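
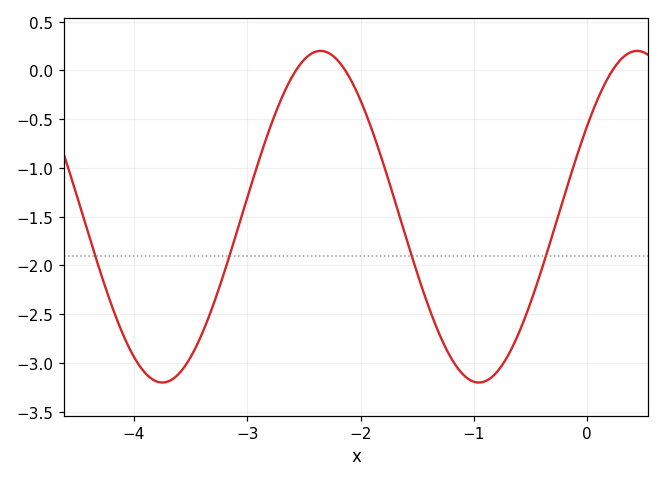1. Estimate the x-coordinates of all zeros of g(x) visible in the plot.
-2.6, -2.1, 0.2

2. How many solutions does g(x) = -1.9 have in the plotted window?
4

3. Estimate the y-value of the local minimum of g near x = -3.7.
-3.2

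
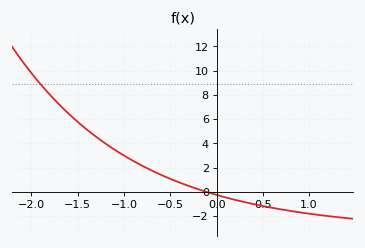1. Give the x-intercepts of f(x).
-0.1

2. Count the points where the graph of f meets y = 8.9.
1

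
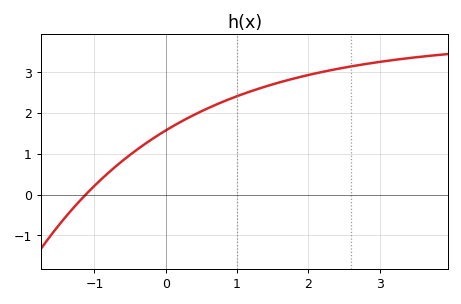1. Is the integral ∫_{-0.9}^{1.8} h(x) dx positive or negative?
positive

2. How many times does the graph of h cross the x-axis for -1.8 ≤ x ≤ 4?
1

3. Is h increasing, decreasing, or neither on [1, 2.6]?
increasing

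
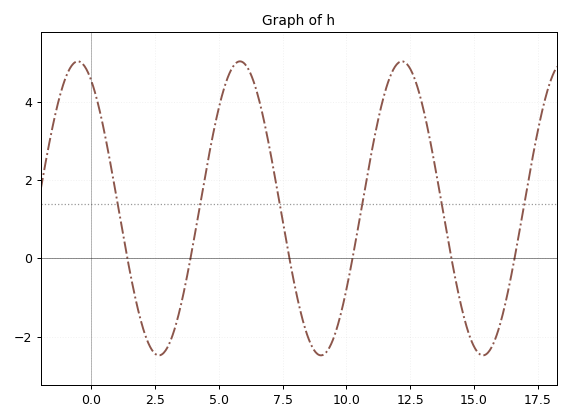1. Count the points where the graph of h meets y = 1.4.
6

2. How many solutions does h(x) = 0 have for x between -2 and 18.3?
6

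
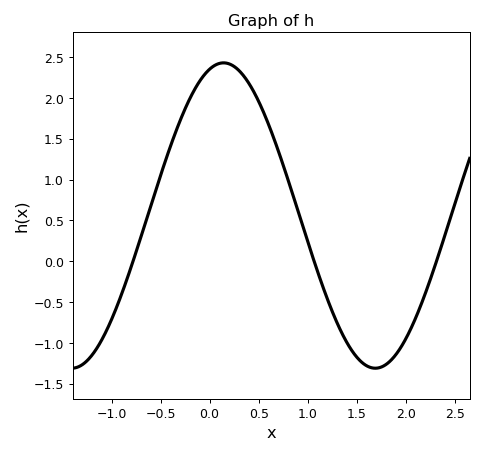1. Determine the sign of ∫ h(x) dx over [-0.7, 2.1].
positive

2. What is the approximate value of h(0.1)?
2.42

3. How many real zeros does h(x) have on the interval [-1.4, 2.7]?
3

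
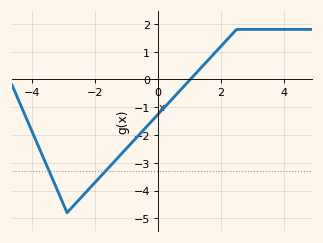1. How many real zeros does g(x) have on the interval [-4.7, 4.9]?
1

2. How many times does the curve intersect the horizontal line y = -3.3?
2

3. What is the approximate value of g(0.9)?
-0.156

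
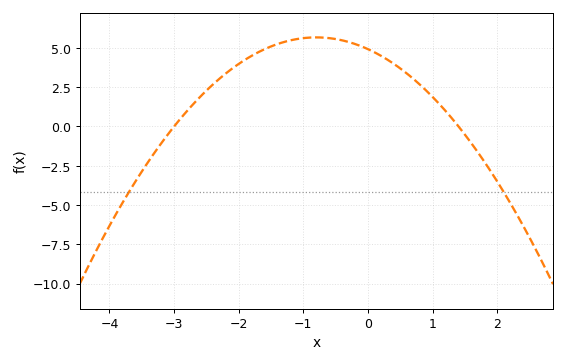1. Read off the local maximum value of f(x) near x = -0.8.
5.6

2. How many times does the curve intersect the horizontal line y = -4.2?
2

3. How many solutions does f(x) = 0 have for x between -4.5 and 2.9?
2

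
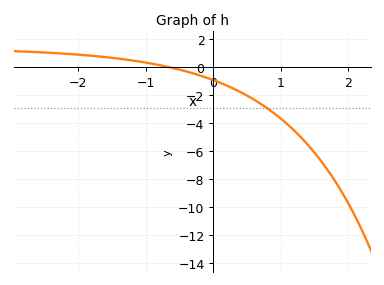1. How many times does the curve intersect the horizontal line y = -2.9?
1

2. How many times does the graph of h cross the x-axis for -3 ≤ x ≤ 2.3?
1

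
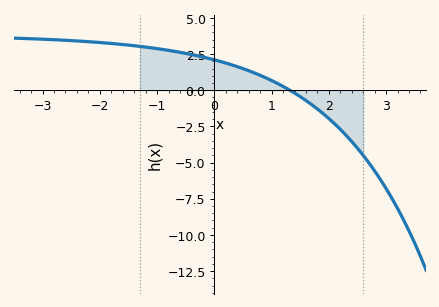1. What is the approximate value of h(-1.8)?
3.2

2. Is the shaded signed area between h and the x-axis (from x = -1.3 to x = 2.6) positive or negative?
positive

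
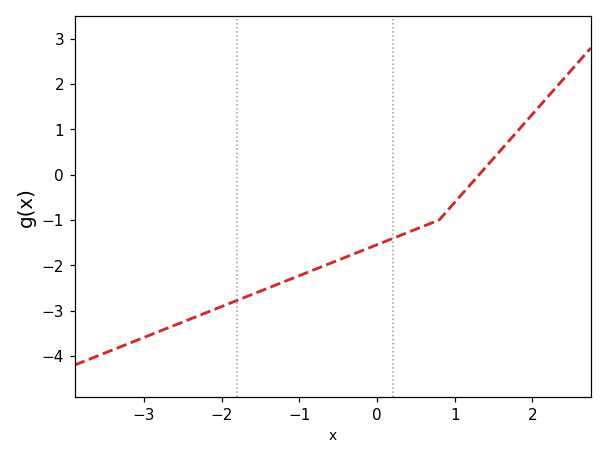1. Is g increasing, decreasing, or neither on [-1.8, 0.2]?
increasing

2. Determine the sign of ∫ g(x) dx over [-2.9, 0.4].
negative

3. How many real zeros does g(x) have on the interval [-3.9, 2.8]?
1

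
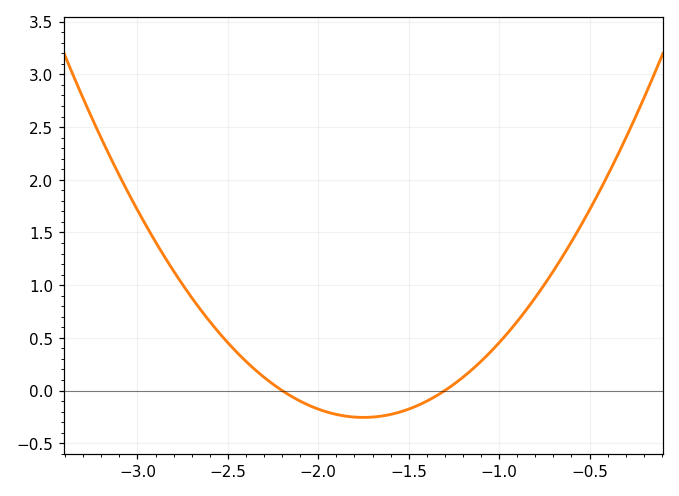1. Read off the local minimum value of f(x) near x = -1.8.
-0.25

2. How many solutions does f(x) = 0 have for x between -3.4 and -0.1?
2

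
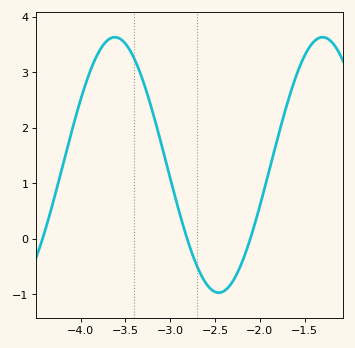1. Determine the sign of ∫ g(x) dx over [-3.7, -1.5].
positive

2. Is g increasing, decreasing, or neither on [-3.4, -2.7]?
decreasing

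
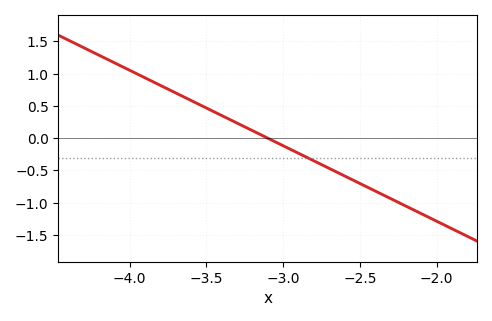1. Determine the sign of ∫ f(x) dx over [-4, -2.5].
positive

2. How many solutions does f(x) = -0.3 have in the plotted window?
1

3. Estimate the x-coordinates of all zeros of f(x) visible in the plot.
-3.1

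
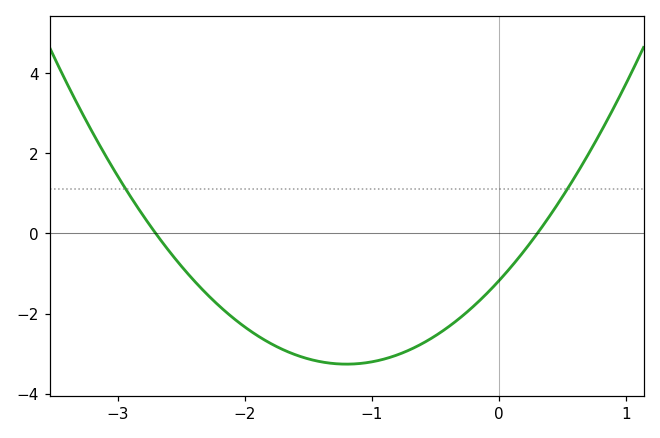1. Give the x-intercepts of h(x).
-2.7, 0.3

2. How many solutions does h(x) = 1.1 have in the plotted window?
2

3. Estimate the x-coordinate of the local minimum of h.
-1.2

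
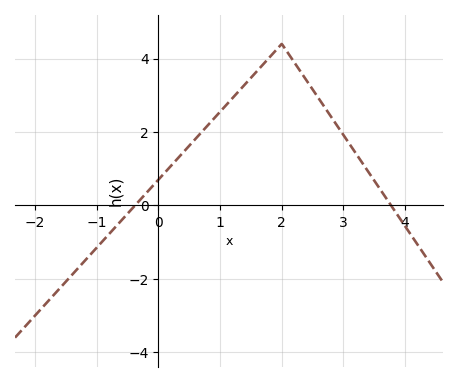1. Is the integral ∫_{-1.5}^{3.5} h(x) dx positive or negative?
positive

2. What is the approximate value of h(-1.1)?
-1.33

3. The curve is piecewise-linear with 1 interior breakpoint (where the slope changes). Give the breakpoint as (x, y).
(2, 4.4)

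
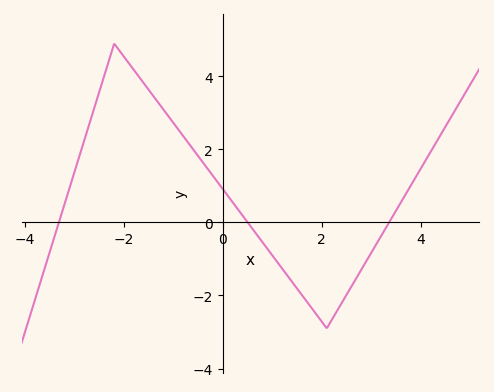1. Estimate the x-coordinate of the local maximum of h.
-2.2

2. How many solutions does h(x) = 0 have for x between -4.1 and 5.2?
3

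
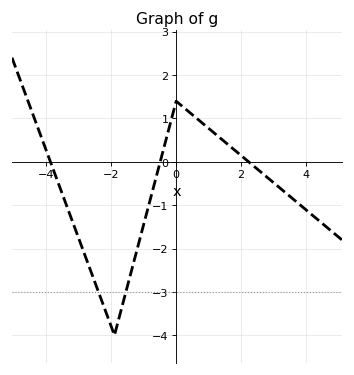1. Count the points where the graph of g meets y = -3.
2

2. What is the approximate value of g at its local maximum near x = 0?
1.4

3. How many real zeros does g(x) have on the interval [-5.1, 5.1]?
3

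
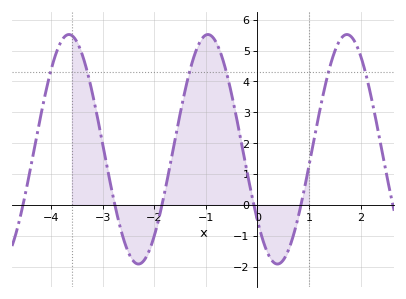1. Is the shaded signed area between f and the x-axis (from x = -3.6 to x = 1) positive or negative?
positive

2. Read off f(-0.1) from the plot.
0.2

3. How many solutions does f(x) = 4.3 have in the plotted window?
6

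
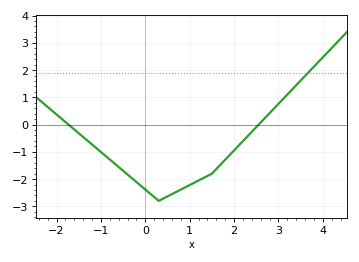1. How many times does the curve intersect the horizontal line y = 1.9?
1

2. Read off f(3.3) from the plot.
1.3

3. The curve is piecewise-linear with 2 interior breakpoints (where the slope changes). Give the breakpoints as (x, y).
(0.3, -2.8); (1.5, -1.8)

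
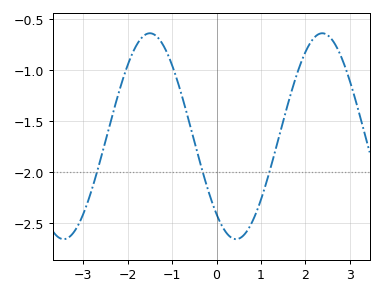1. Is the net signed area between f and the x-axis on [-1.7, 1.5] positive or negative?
negative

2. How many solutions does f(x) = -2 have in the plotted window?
3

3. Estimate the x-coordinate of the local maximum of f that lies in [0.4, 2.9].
2.38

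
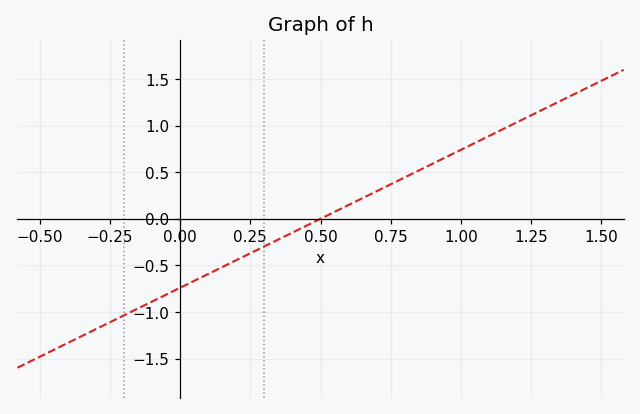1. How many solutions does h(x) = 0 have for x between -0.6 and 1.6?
1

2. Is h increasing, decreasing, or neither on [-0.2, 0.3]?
increasing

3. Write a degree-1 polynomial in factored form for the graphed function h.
y = 1.48(x - 0.5)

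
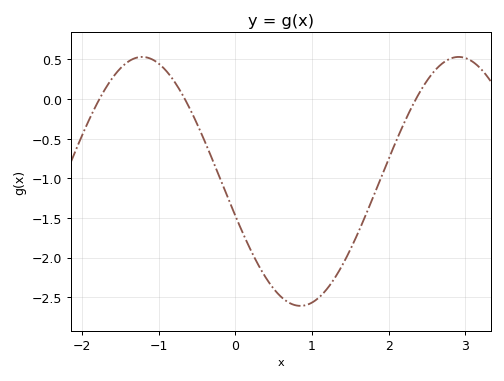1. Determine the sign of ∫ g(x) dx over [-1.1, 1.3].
negative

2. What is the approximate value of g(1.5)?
-1.9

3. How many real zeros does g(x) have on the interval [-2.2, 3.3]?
3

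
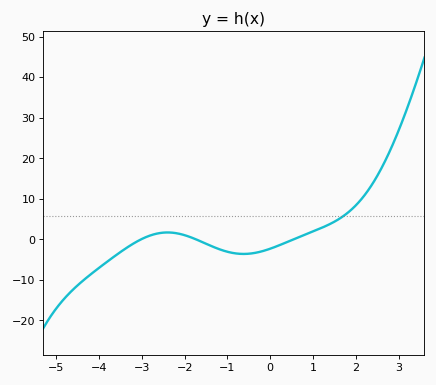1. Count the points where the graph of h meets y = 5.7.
1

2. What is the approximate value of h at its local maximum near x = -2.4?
1.71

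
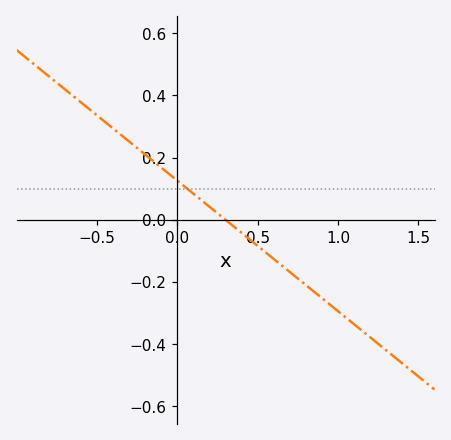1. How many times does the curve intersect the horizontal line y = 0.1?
1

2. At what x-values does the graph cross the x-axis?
0.3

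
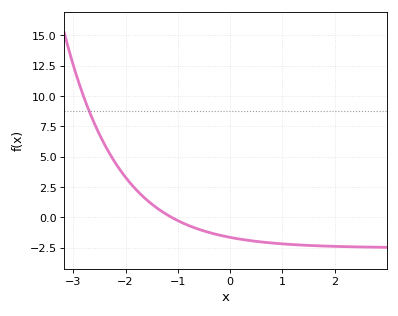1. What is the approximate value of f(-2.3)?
5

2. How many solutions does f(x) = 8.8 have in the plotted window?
1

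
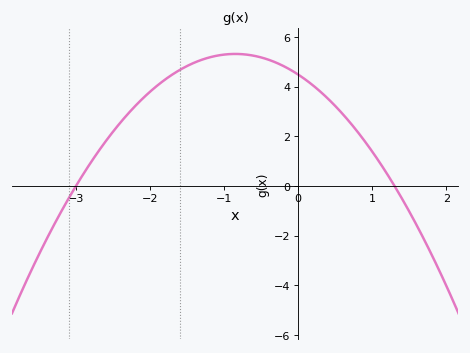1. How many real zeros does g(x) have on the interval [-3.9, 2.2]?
2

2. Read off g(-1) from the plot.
5.29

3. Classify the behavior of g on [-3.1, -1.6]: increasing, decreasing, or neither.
increasing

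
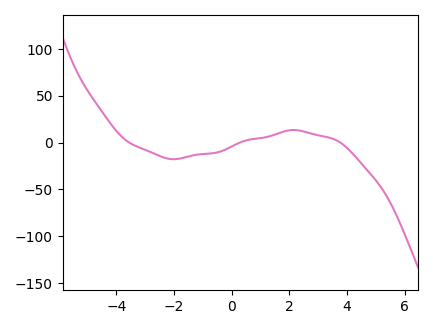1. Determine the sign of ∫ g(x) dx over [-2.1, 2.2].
negative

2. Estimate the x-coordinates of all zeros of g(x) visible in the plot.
-3.6, 0.2, 3.8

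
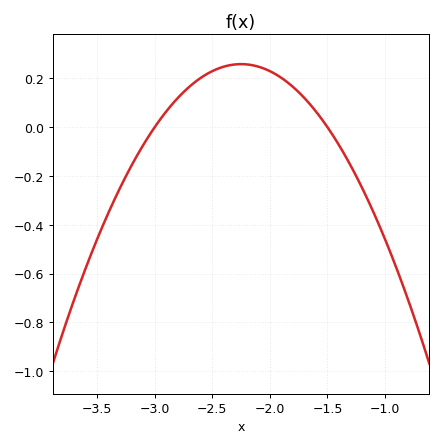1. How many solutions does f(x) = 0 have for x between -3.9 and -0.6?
2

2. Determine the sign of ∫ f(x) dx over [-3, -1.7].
positive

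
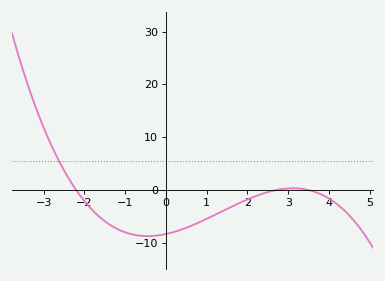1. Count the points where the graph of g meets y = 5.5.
1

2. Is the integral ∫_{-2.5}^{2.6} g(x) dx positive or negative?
negative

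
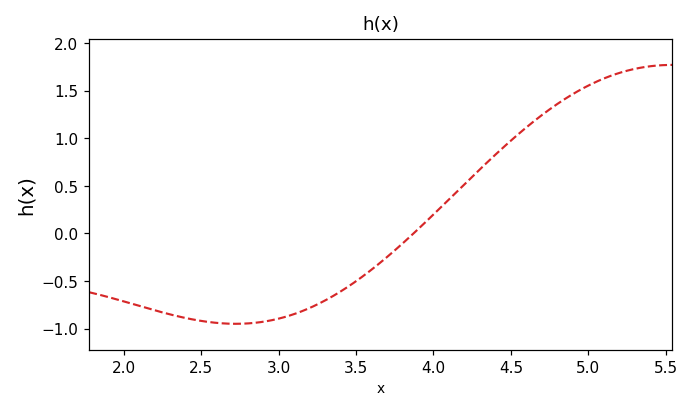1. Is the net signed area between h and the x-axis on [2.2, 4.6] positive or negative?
negative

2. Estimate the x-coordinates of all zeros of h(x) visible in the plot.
3.87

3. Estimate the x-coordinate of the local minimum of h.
2.72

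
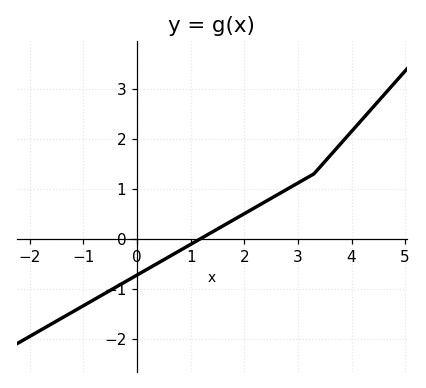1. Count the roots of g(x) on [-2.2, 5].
1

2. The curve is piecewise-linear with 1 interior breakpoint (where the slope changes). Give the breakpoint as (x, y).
(3.3, 1.3)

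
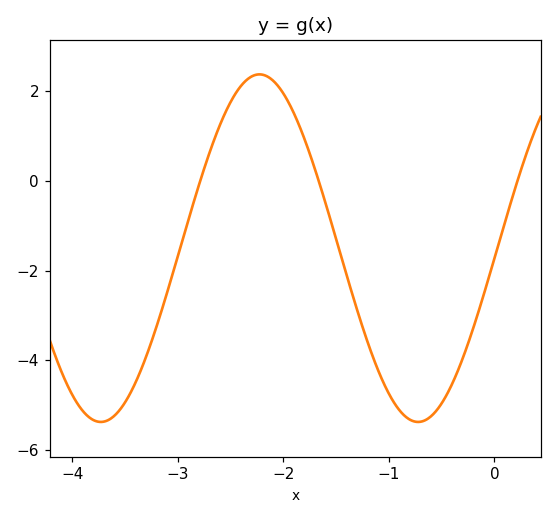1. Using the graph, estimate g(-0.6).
-5.2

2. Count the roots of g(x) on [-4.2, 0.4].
3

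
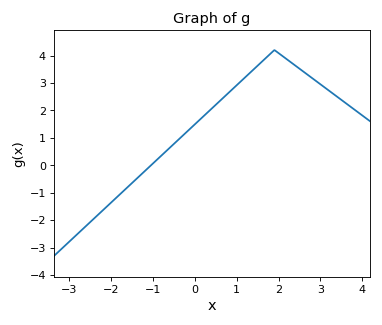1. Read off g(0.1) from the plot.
1.64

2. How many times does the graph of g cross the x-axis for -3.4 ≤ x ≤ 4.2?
1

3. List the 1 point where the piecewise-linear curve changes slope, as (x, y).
(1.9, 4.2)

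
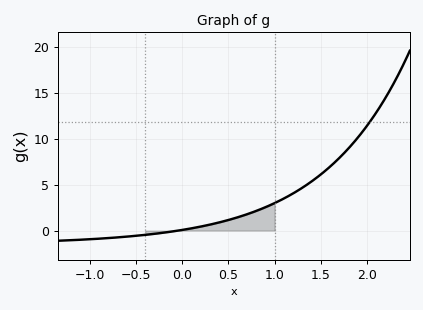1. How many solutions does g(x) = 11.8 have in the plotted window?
1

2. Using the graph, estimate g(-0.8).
-0.816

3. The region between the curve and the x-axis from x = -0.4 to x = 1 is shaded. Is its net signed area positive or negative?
positive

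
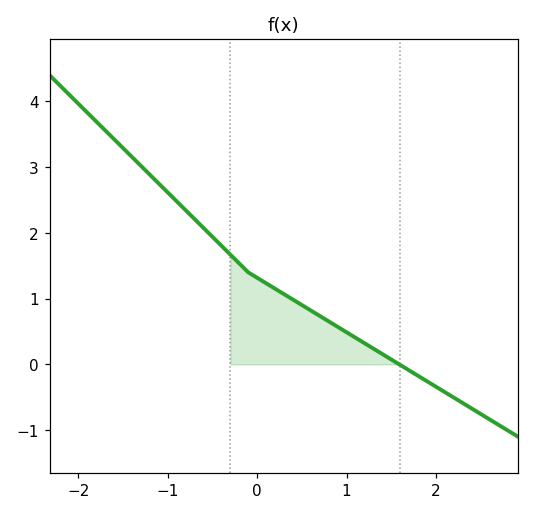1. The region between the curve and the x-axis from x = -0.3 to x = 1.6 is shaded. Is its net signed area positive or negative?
positive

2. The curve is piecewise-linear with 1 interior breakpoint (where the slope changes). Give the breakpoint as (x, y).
(-0.1, 1.4)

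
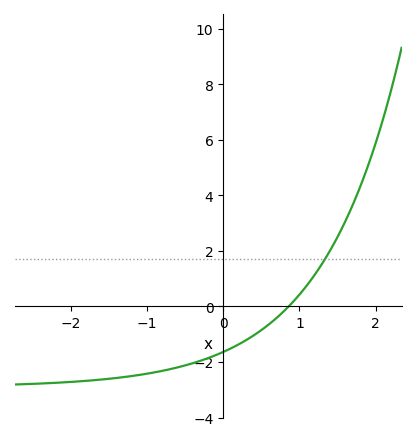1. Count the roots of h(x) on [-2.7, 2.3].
1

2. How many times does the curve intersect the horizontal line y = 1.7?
1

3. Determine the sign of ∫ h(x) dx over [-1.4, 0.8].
negative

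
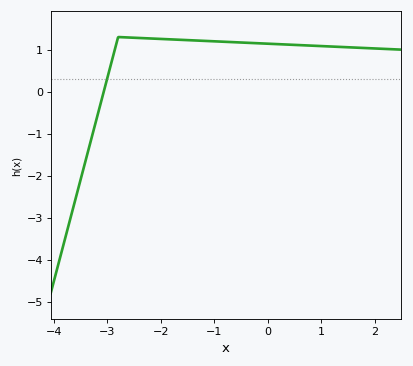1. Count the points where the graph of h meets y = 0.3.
1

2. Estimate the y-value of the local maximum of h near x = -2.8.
1.3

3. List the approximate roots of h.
-3.07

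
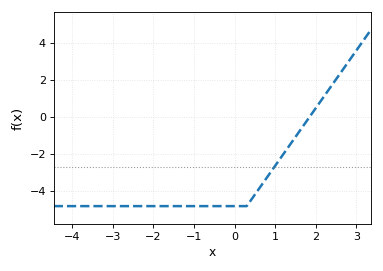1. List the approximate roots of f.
1.85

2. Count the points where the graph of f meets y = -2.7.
1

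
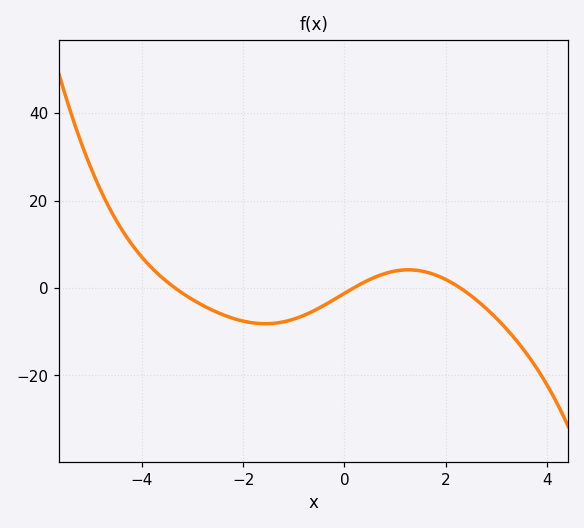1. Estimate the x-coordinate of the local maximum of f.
1.2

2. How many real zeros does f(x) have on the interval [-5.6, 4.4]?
3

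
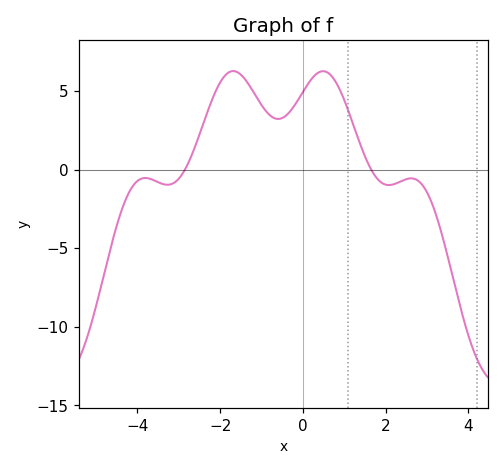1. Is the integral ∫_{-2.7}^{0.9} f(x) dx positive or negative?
positive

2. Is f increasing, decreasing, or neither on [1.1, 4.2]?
neither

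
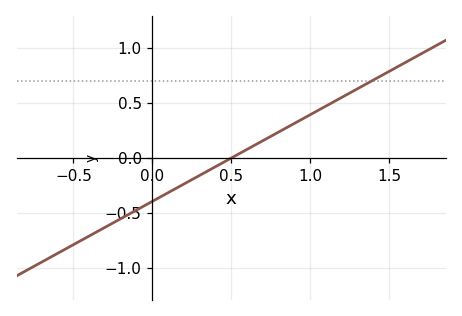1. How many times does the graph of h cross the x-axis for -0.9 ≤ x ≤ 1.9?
1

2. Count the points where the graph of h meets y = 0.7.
1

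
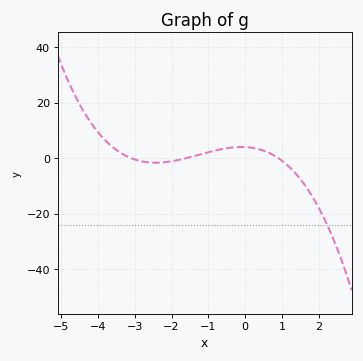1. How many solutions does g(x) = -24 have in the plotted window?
1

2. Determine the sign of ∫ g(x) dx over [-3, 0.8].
positive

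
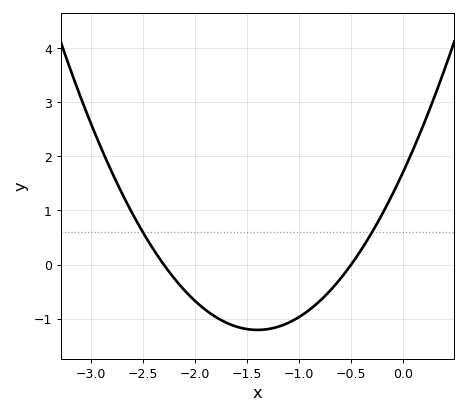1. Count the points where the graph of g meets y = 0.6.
2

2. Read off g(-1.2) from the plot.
-1.1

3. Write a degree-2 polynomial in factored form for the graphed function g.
y = 1.49(x + 2.3)(x + 0.5)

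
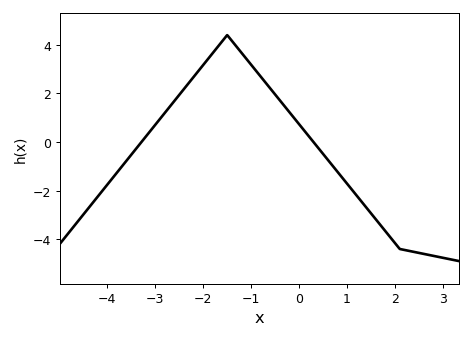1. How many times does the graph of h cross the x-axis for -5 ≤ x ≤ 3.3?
2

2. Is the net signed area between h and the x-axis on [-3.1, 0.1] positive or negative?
positive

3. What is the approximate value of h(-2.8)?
1.2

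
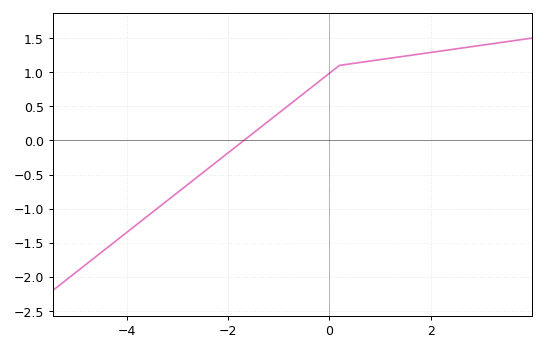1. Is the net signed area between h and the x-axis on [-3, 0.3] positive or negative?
positive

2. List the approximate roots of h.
-1.69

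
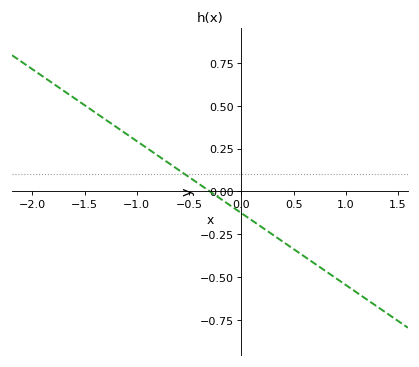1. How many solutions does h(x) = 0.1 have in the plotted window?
1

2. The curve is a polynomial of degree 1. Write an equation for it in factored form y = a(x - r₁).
y = -0.42(x + 0.3)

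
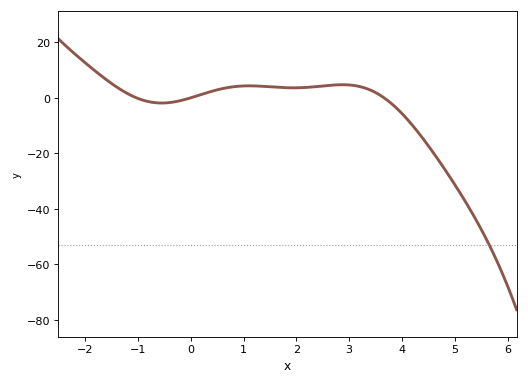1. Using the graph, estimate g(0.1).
0.591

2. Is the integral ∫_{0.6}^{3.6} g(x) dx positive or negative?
positive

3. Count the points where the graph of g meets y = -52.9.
1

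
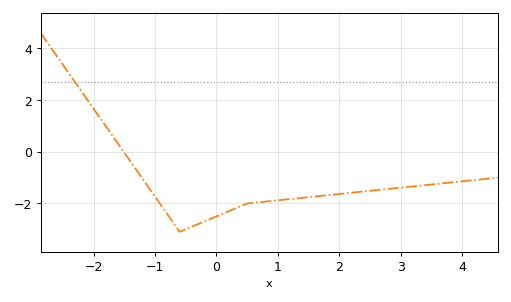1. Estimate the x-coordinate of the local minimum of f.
-0.6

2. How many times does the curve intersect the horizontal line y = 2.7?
1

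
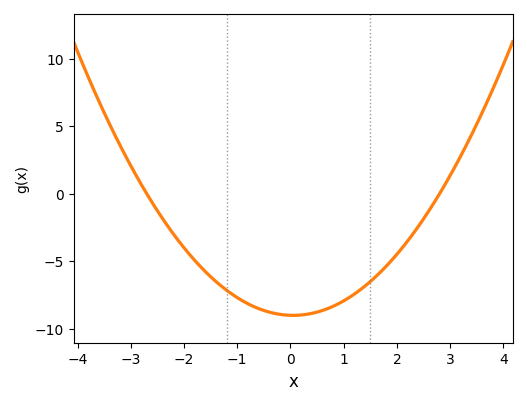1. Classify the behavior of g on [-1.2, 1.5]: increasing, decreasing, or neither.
neither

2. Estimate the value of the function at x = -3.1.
3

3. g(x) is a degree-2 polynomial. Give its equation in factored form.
y = 1.19(x + 2.7)(x - 2.8)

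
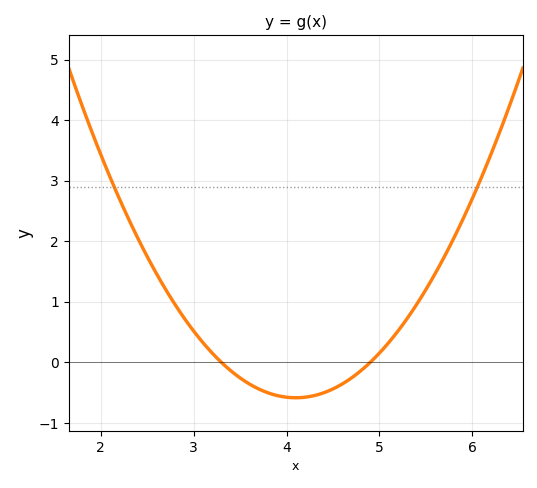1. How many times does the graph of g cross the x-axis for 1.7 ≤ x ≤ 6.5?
2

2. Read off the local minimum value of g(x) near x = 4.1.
-0.582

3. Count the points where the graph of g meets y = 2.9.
2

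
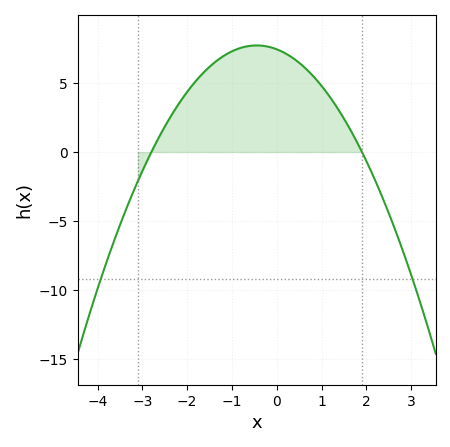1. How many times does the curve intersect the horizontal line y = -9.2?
2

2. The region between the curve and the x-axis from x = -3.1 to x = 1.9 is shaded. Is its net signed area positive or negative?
positive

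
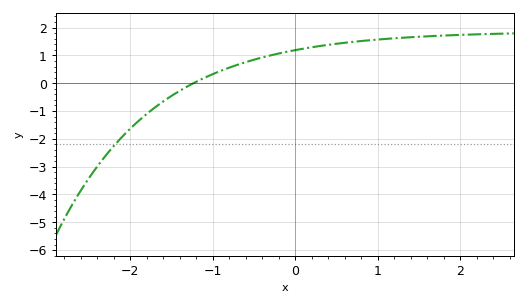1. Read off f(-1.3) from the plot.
-0.1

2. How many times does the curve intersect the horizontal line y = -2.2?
1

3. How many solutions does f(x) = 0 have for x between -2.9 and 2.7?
1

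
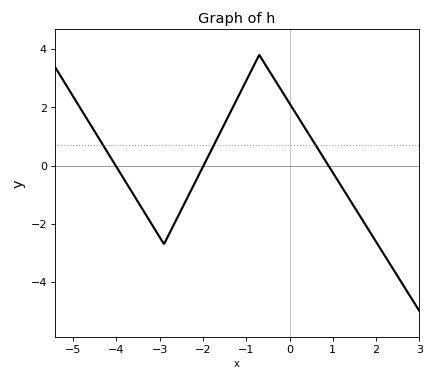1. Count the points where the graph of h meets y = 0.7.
3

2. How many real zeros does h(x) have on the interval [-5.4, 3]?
3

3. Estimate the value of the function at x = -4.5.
1.2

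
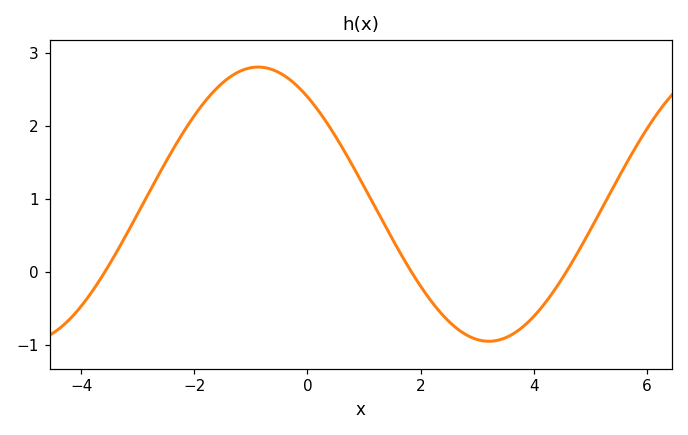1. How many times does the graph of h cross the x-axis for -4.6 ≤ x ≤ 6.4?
3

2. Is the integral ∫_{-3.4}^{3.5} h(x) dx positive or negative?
positive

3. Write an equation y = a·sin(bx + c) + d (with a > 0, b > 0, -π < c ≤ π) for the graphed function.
y = 1.88sin(0.77x + 2.2) + 0.93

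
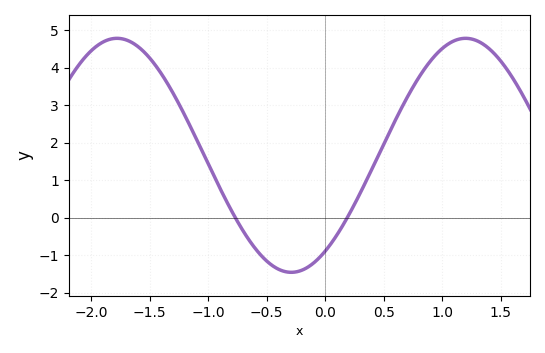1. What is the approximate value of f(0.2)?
0.1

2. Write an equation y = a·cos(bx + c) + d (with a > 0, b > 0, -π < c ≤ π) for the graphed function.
y = 3.12cos(2.1x - 2.5) + 1.66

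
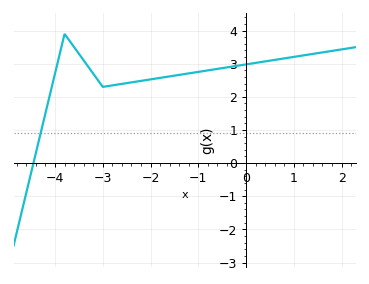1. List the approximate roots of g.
-4.5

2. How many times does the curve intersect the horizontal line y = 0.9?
1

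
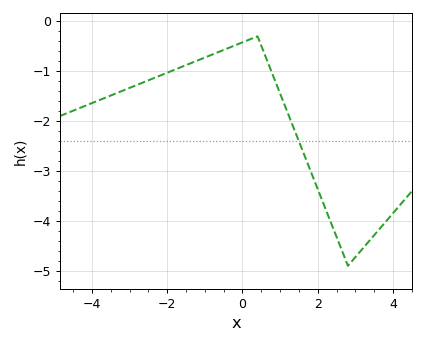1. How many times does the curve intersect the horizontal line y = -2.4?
1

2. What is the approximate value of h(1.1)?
-1.6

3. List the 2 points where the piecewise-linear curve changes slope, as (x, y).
(0.4, -0.3); (2.8, -4.9)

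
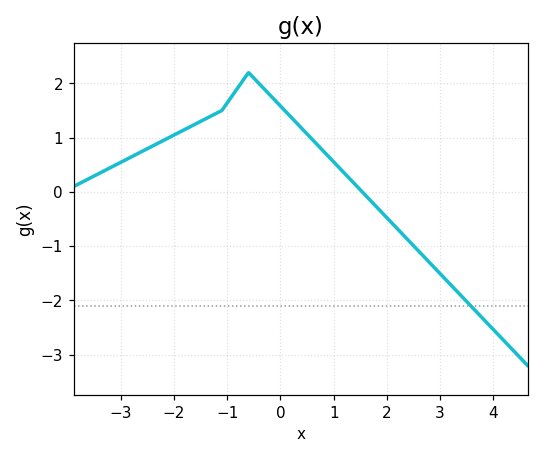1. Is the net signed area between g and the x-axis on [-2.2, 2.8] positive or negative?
positive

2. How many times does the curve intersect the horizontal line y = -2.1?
1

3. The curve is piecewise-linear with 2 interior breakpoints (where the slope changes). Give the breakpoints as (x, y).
(-1.1, 1.5); (-0.6, 2.2)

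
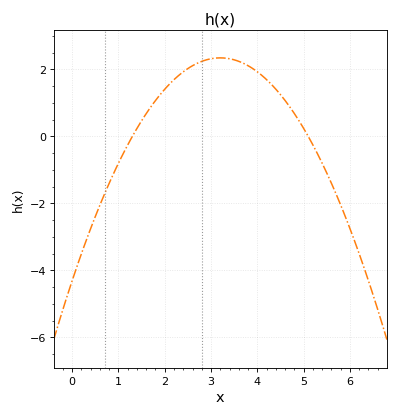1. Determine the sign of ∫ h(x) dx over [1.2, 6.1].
positive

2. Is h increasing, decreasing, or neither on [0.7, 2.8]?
increasing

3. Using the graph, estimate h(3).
2.32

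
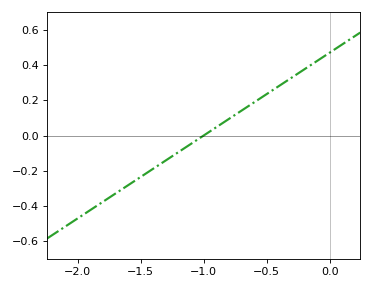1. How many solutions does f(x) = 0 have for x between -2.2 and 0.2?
1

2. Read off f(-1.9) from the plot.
-0.423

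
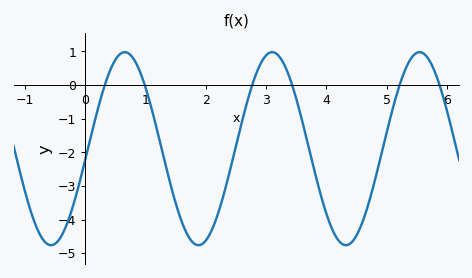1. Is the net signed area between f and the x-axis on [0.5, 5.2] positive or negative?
negative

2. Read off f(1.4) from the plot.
-2.8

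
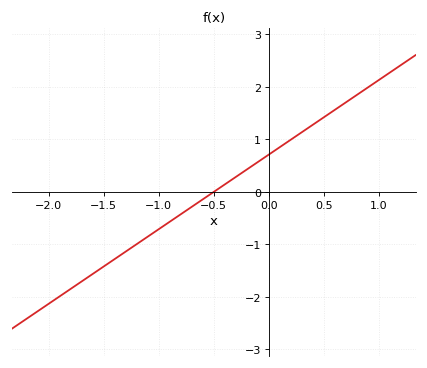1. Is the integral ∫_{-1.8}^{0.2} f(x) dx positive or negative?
negative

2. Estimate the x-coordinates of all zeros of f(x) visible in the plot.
-0.5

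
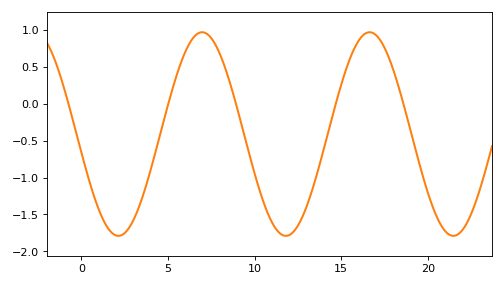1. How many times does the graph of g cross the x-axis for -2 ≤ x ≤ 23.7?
5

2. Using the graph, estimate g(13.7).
-0.85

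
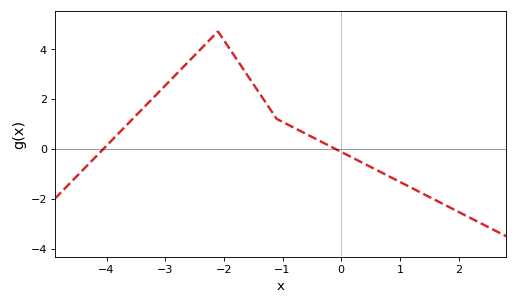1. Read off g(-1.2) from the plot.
1.6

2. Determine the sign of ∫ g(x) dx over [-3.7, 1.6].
positive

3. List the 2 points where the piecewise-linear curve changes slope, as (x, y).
(-2.1, 4.7); (-1.1, 1.2)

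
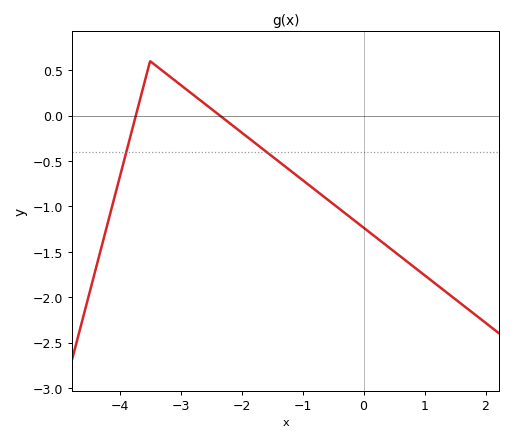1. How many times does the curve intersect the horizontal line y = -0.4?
2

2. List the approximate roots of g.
-3.73, -2.35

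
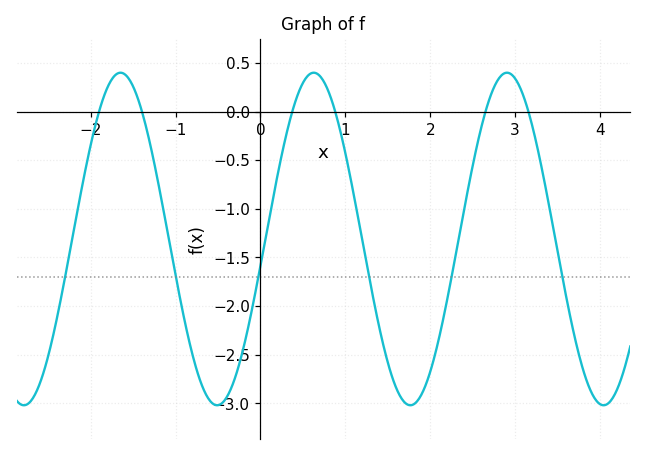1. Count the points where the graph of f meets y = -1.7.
6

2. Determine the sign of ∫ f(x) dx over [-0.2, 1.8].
negative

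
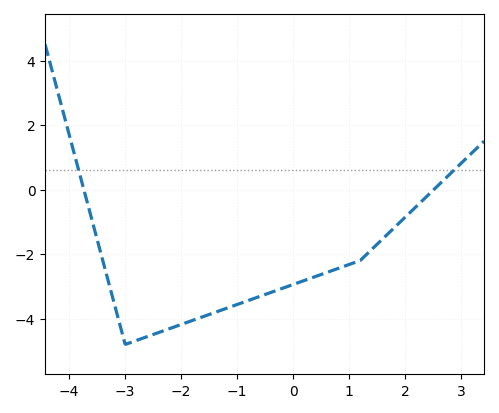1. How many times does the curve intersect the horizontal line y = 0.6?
2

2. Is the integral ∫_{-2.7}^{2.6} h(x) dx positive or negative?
negative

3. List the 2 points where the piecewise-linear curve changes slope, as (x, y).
(-3, -4.8); (1.2, -2.2)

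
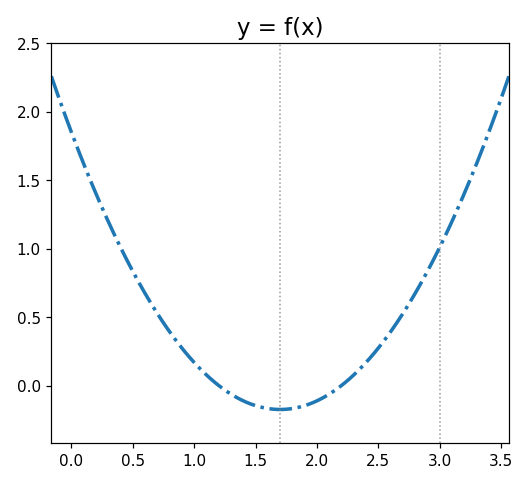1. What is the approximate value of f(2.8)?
0.672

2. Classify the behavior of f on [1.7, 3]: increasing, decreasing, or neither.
increasing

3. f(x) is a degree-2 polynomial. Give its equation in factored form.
y = 0.7(x - 1.2)(x - 2.2)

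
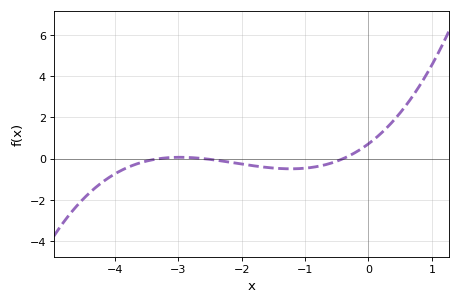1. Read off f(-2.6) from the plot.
0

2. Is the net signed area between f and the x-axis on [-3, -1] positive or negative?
negative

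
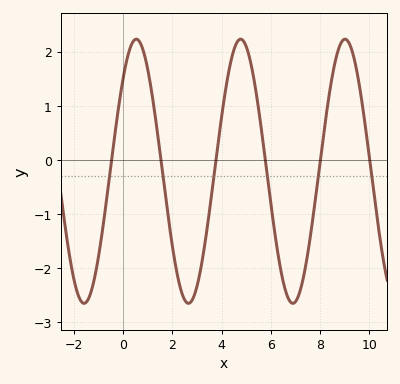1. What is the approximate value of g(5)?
2.1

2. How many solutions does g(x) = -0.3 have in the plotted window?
6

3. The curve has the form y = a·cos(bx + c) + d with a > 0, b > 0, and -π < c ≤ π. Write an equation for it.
y = 2.44cos(1.5x - 0.78) - 0.21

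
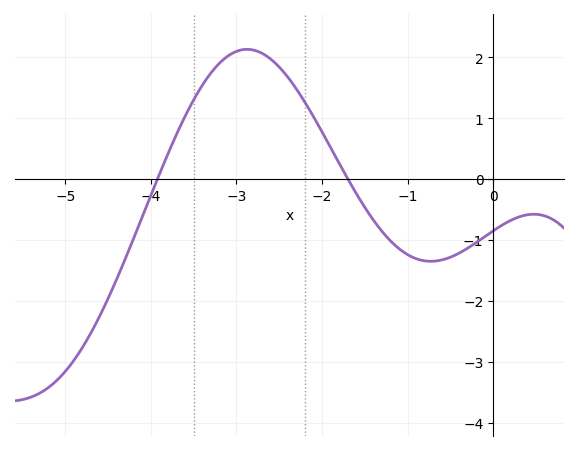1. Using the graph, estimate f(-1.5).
-0.464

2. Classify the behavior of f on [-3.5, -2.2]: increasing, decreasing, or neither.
neither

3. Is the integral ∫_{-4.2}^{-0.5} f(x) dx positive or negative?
positive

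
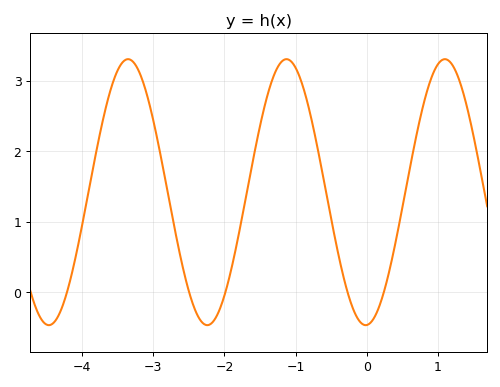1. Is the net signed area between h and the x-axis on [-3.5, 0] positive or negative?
positive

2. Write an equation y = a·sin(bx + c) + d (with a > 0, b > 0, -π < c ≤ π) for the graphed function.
y = 1.89sin(2.8x - 1.5) + 1.42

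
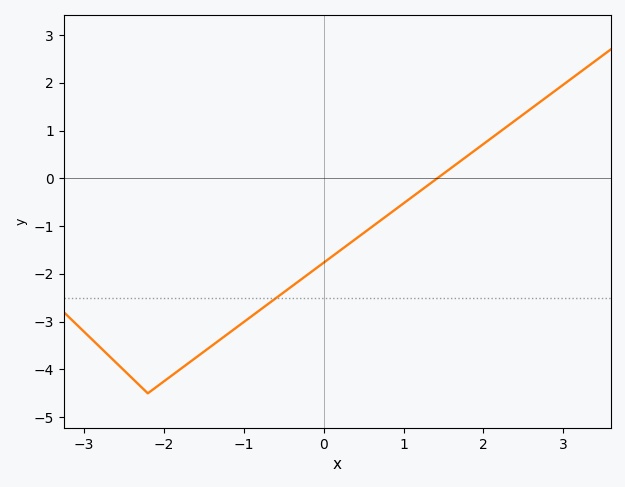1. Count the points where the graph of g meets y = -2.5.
1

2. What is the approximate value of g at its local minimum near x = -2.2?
-4.5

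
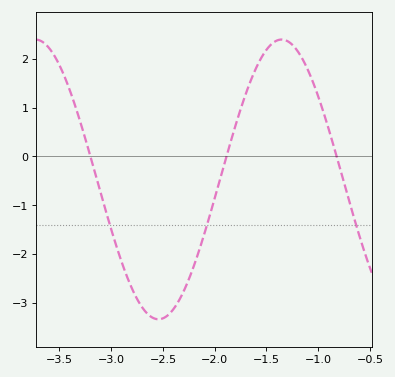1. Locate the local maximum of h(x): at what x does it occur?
-1.35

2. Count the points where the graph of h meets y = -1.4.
3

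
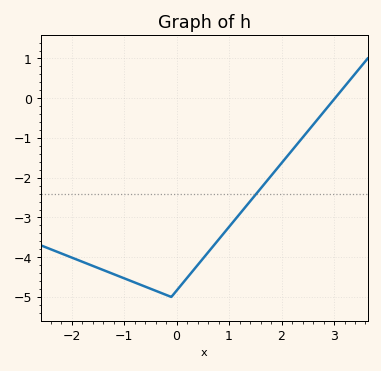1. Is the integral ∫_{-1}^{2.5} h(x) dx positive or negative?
negative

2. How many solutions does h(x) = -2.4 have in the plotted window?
1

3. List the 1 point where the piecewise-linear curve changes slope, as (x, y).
(-0.1, -5)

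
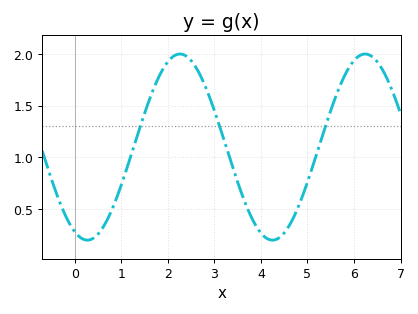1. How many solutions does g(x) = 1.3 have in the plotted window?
3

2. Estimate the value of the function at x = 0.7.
0.4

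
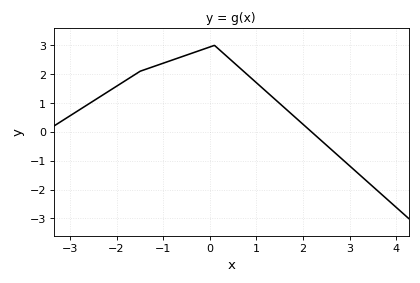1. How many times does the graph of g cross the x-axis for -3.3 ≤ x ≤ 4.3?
1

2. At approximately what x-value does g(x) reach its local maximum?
0.101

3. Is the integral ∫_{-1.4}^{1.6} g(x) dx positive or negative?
positive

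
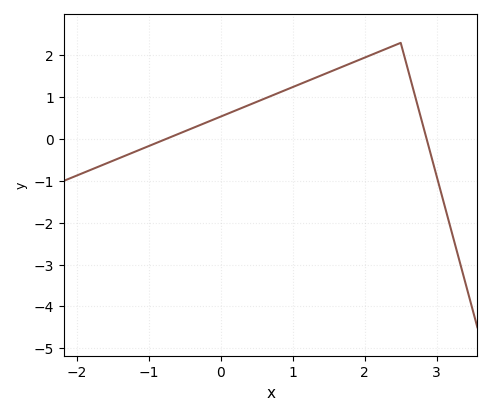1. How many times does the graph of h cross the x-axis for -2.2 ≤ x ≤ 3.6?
2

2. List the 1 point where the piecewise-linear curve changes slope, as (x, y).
(2.5, 2.3)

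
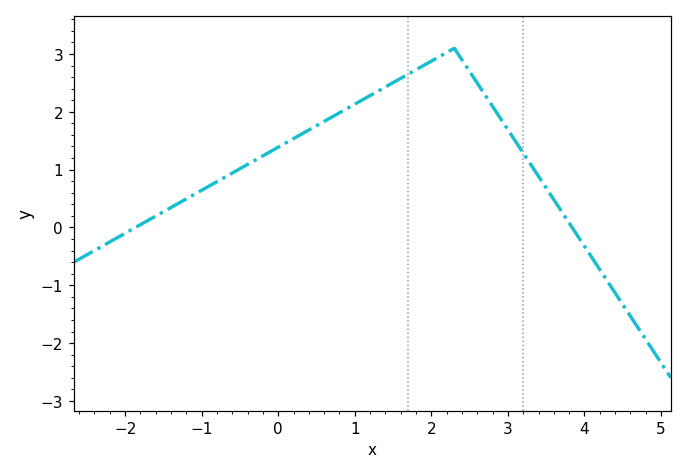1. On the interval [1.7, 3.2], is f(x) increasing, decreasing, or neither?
neither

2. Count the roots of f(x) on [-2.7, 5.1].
2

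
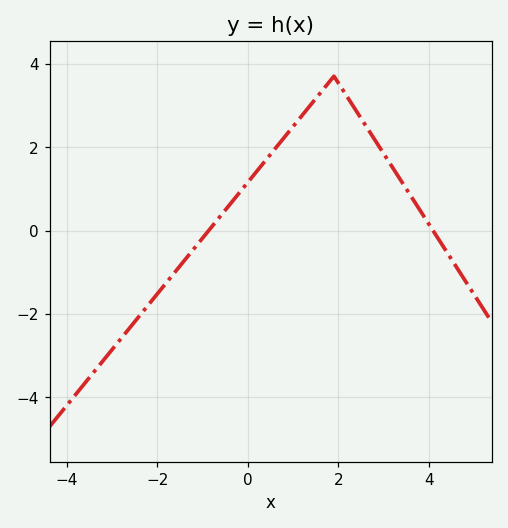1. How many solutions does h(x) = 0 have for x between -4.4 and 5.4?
2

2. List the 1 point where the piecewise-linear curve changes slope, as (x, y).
(1.9, 3.7)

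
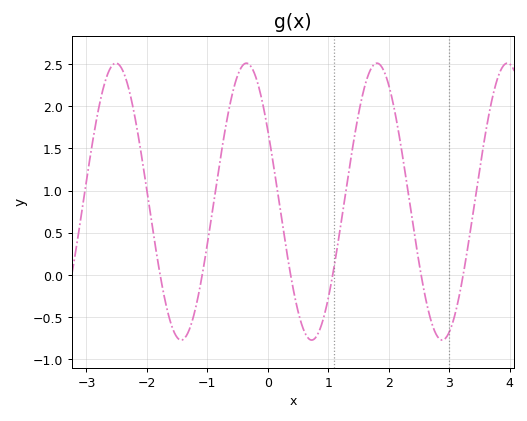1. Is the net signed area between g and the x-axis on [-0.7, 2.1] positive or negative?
positive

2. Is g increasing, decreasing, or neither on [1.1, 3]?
neither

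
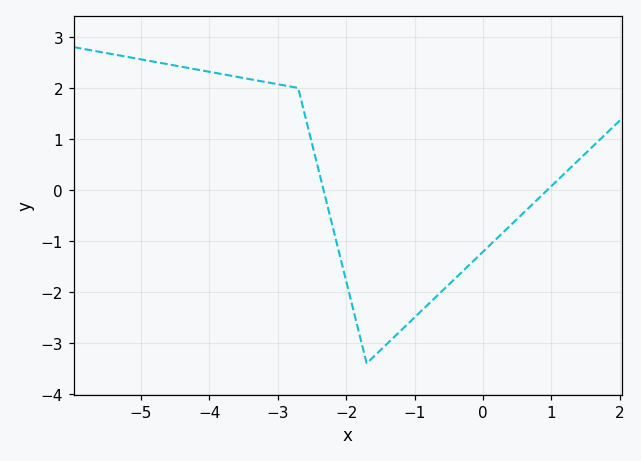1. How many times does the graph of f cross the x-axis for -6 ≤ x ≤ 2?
2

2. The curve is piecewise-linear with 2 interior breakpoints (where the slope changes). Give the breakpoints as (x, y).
(-2.7, 2); (-1.7, -3.4)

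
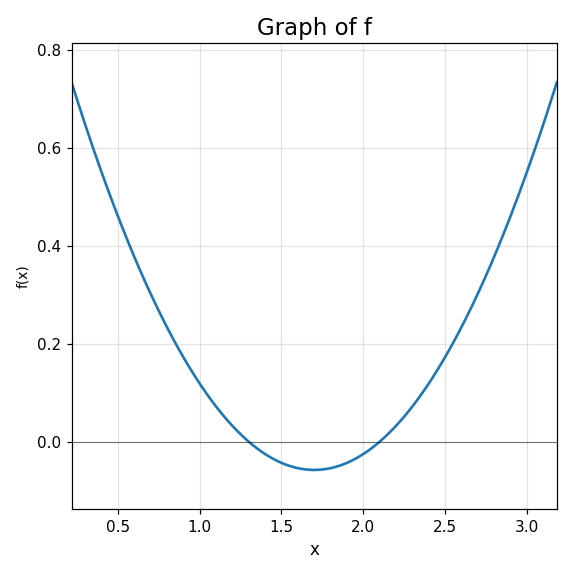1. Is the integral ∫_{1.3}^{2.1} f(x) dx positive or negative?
negative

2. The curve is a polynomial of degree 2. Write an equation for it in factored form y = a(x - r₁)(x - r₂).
y = 0.36(x - 1.3)(x - 2.1)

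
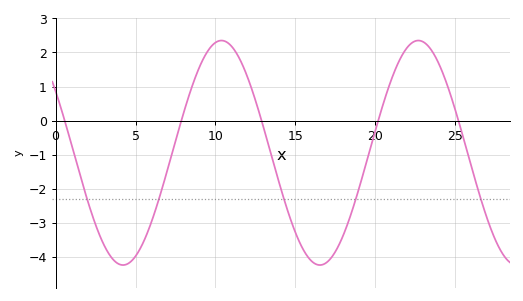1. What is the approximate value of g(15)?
-3.3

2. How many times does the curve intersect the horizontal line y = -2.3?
5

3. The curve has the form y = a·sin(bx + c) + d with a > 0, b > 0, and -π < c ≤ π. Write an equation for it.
y = 3.29sin(0.51x + 2.6) - 0.94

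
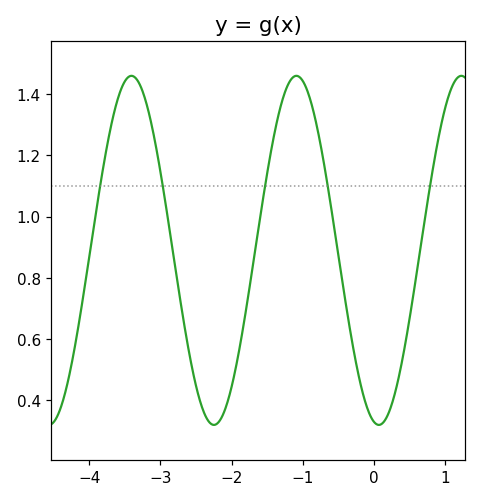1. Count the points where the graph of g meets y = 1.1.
5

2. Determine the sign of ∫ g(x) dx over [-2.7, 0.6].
positive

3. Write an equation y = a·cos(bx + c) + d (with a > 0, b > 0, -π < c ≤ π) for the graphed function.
y = 0.57cos(2.71x + 2.95) + 0.89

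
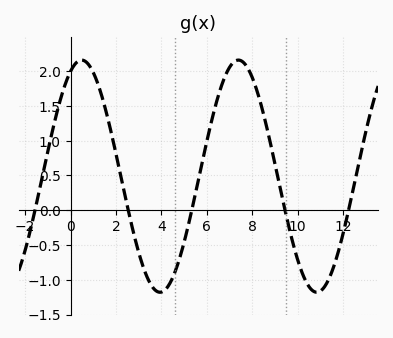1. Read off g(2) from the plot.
0.809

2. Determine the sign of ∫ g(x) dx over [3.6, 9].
positive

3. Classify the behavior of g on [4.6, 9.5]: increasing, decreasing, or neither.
neither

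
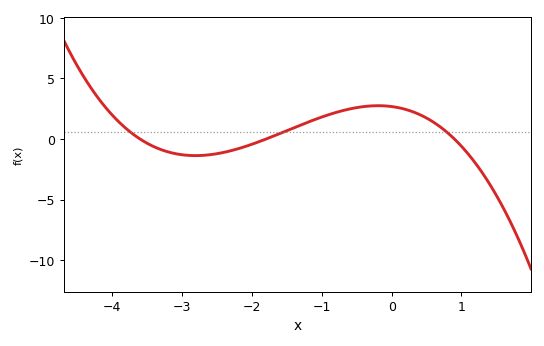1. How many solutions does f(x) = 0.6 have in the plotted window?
3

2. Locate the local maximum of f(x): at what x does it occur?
-0.2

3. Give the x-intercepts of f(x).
-3.6, -1.8, 0.9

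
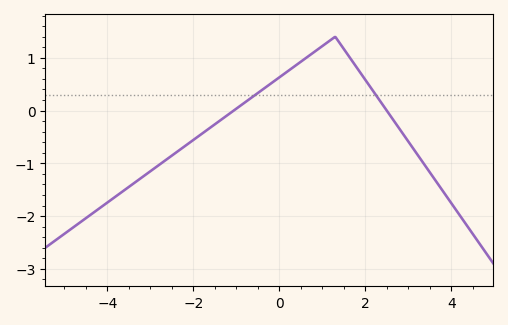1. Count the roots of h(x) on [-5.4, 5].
2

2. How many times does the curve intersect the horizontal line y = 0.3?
2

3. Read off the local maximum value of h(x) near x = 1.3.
1.4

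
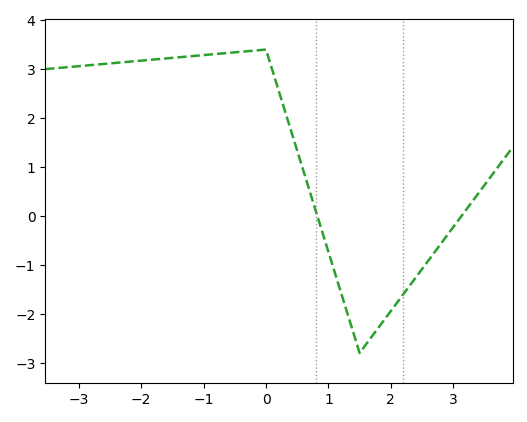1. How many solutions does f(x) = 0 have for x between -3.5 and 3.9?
2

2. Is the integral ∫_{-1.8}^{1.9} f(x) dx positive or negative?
positive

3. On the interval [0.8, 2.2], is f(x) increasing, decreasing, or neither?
neither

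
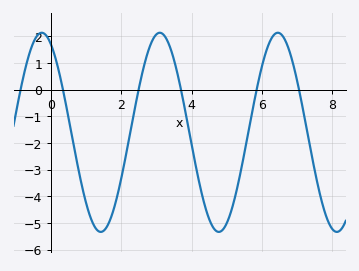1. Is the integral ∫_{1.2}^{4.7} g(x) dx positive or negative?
negative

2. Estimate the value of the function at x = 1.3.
-5.3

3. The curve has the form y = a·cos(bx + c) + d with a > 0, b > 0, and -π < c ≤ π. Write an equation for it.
y = 3.74cos(1.9x + 0.5) - 1.6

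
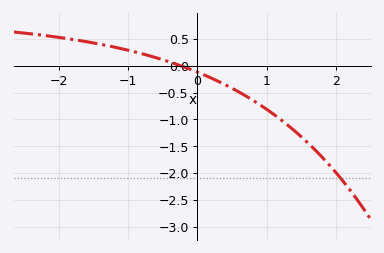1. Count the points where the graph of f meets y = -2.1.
1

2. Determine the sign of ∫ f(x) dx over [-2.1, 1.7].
negative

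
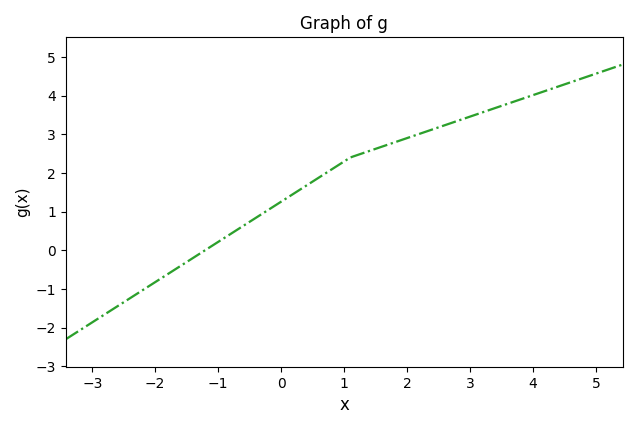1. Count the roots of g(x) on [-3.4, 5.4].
1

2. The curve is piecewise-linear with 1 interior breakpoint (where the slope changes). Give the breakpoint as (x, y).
(1.1, 2.4)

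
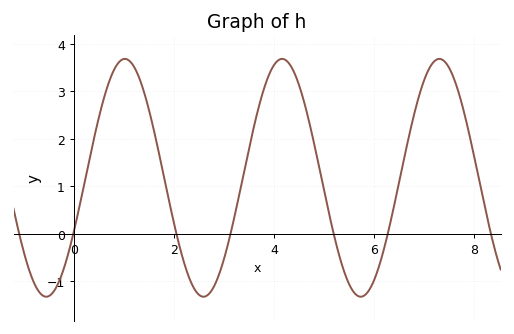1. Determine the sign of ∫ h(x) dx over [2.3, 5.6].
positive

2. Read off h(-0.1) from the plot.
-0.4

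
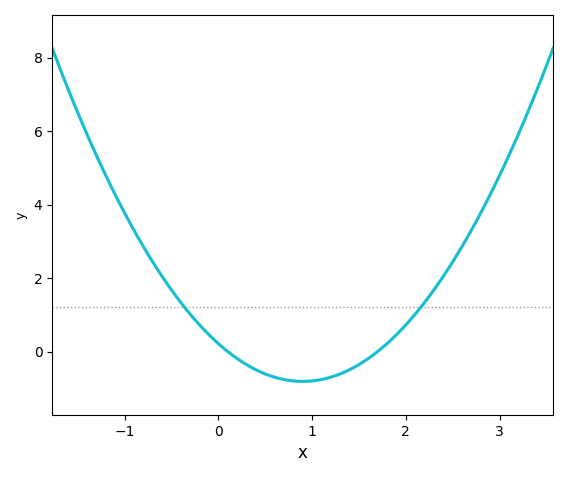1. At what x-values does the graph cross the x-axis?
0.1, 1.7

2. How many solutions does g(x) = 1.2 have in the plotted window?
2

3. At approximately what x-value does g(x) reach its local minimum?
0.9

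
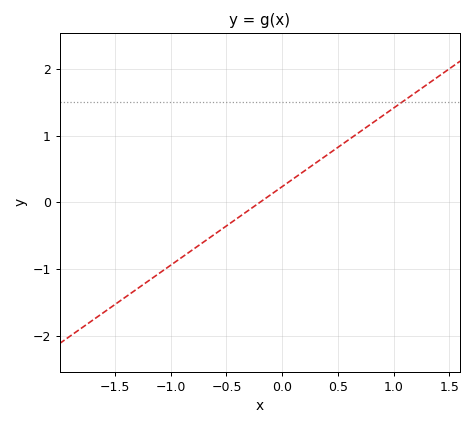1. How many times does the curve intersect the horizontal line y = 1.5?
1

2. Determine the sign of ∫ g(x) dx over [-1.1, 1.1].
positive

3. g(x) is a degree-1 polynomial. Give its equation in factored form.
y = 1.18(x + 0.2)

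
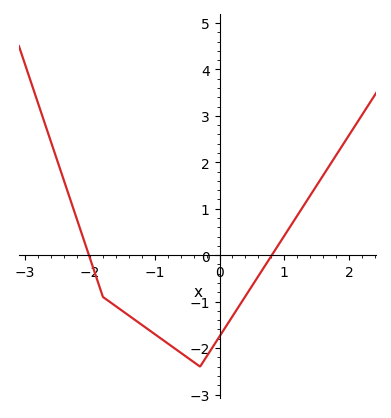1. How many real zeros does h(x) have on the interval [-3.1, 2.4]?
2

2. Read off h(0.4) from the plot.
-0.9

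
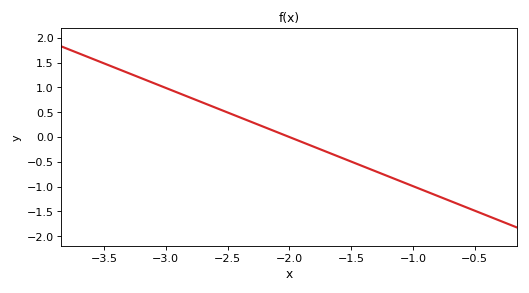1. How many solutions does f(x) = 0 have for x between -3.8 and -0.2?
1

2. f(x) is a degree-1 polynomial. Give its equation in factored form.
y = -0.99(x + 2)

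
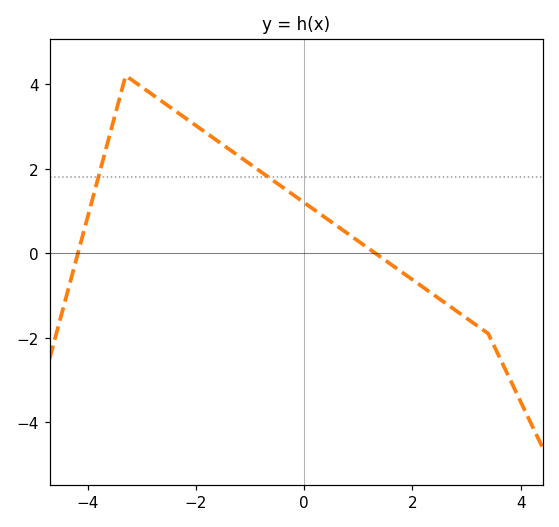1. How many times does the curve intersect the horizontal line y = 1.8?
2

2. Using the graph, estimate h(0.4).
0.831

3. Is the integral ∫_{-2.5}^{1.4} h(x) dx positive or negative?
positive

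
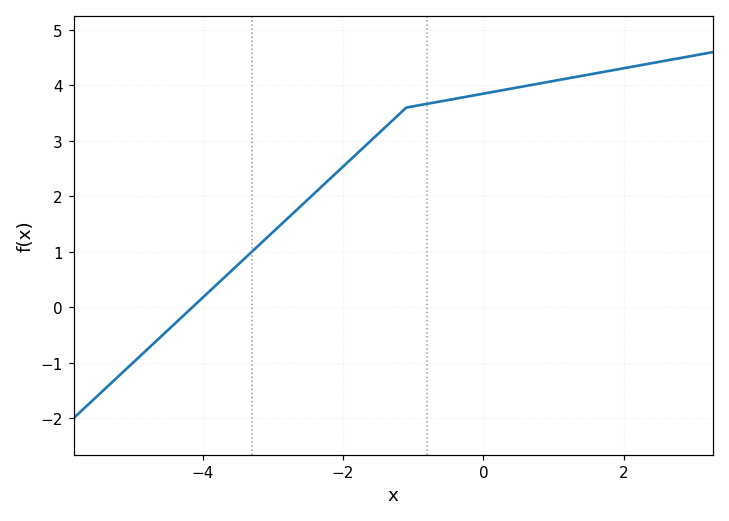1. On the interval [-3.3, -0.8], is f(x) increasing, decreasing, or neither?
increasing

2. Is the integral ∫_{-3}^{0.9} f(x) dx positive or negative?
positive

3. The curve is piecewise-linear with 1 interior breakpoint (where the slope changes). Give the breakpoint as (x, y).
(-1.1, 3.6)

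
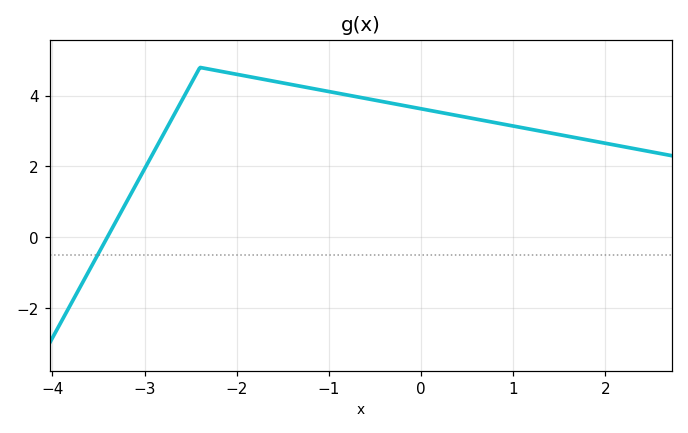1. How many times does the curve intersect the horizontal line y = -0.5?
1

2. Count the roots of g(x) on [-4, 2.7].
1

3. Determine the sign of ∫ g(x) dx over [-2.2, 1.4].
positive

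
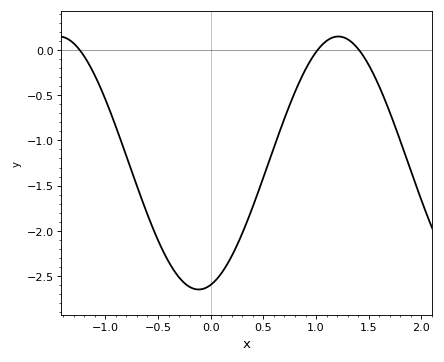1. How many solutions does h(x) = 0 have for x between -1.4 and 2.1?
3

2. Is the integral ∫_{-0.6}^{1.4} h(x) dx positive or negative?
negative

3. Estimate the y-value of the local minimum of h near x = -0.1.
-2.65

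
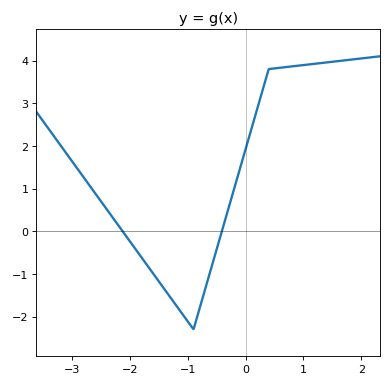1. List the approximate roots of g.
-2.13, -0.41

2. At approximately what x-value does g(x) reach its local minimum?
-0.9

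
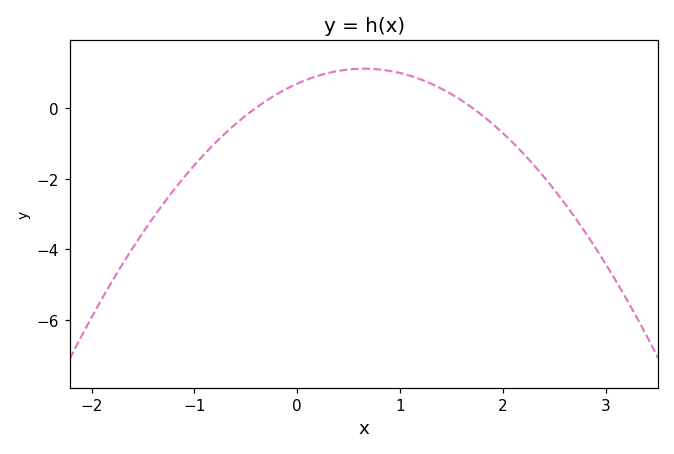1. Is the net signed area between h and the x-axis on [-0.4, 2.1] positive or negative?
positive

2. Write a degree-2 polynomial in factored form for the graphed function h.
y = -1(x + 0.4)(x - 1.7)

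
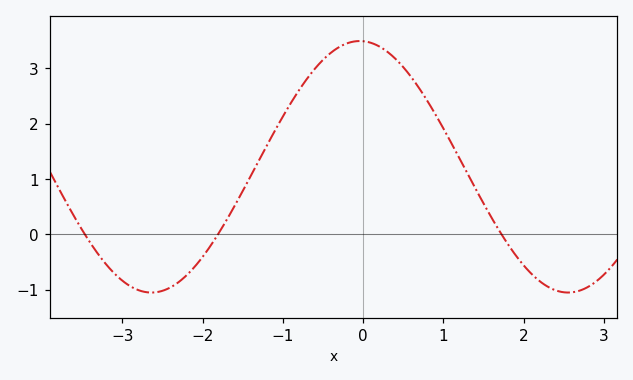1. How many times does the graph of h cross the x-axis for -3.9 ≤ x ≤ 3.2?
3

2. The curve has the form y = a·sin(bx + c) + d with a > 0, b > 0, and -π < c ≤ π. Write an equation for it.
y = 2.27sin(1.21x + 1.62) + 1.22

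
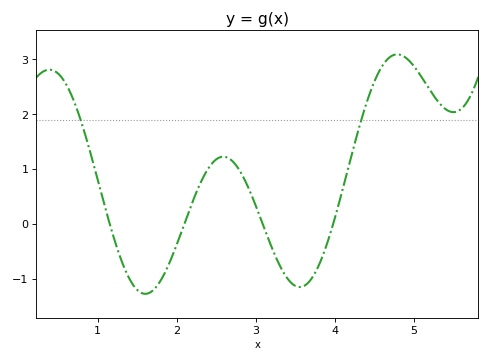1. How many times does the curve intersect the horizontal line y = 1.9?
2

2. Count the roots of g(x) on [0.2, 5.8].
4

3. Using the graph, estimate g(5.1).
2.67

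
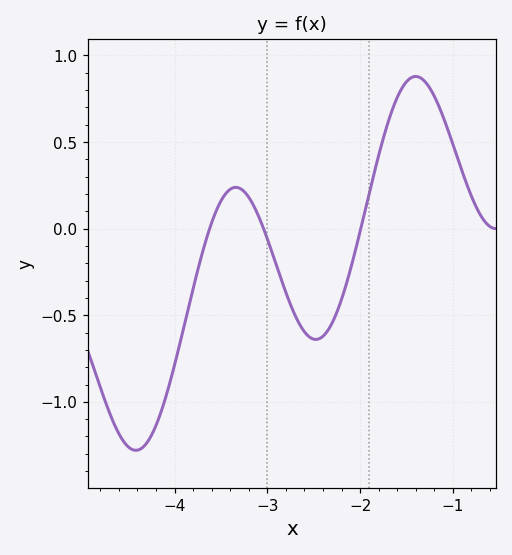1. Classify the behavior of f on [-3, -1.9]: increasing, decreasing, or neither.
neither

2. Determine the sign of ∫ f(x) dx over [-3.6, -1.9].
negative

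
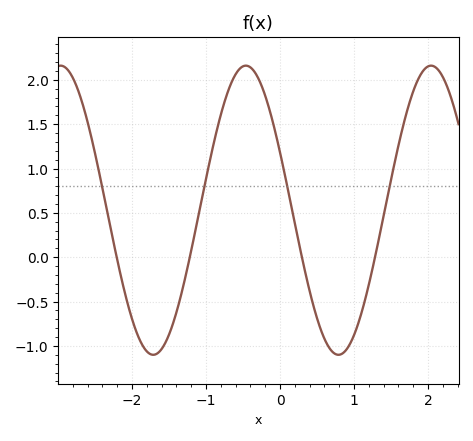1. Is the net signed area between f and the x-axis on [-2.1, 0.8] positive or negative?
positive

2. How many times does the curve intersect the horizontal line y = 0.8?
4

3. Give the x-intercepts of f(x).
-2.2, -1.2, 0.3, 1.3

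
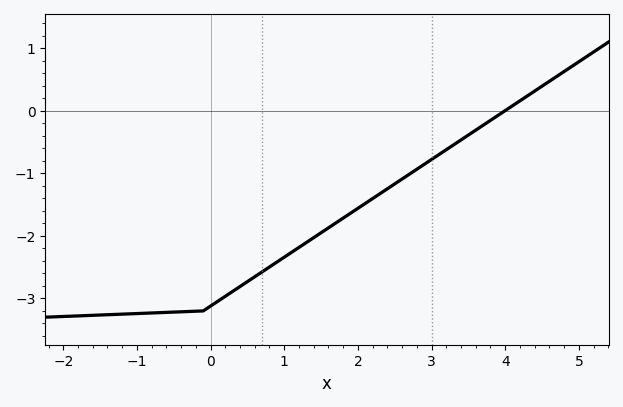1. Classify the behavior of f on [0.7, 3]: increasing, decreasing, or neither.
increasing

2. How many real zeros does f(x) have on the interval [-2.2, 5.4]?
1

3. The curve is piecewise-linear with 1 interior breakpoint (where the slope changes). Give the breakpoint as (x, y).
(-0.1, -3.2)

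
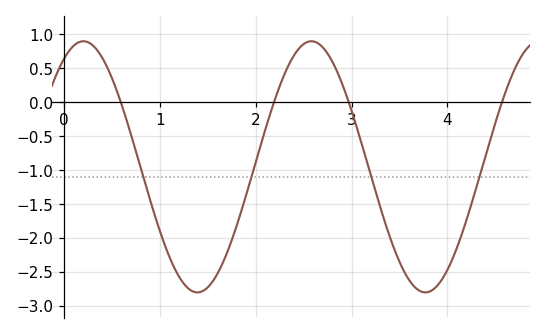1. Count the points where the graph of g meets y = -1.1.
4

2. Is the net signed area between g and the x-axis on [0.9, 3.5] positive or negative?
negative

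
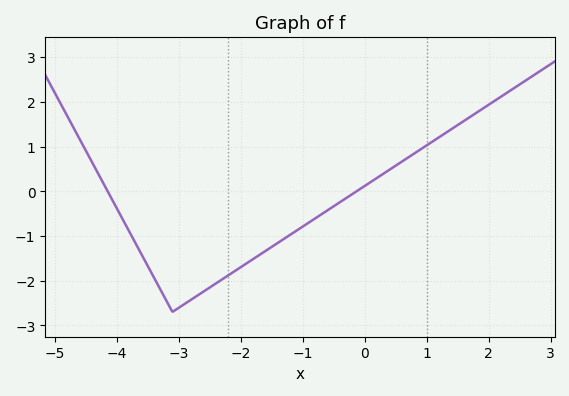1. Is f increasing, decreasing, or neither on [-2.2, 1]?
increasing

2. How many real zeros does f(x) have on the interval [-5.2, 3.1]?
2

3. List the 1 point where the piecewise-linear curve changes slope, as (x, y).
(-3.1, -2.7)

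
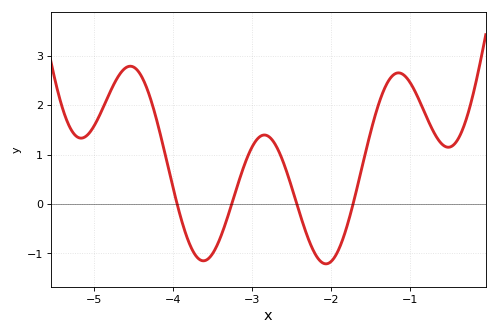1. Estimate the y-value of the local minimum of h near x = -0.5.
1.1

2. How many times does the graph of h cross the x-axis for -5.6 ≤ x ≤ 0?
4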